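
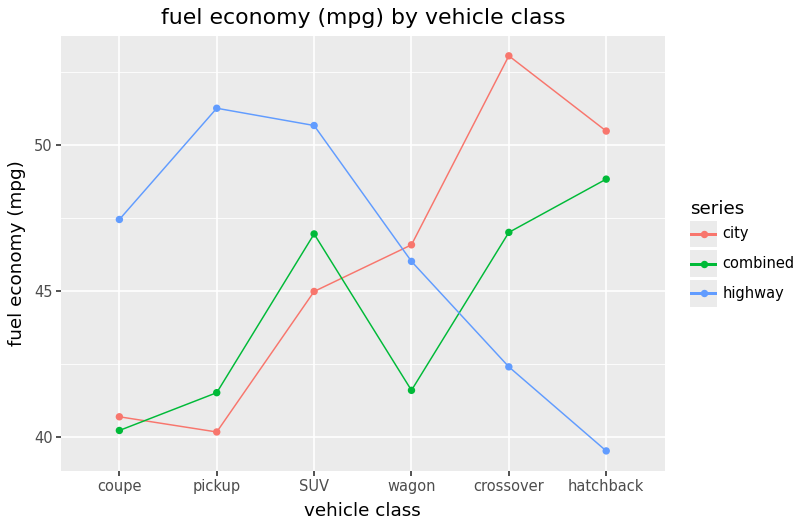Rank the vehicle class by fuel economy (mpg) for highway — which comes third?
coupe

Top 4 for highway: pickup ≈ 52, SUV ≈ 50, coupe ≈ 48, wagon ≈ 46.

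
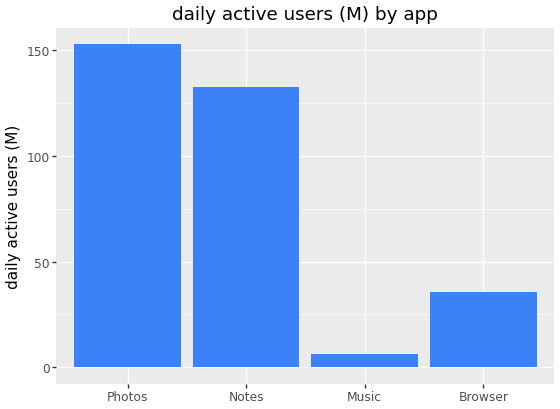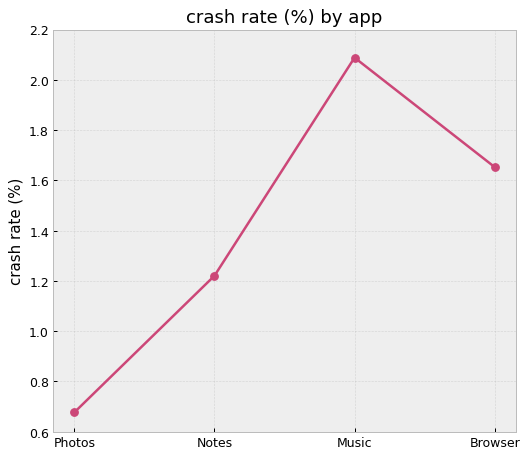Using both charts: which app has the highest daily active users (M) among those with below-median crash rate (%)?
Photos

Chart 2 median crash rate (%) ≈ 1.4; below-median apps: Photos, Notes. Among those, Photos has the highest daily active users (M) (≈ 160).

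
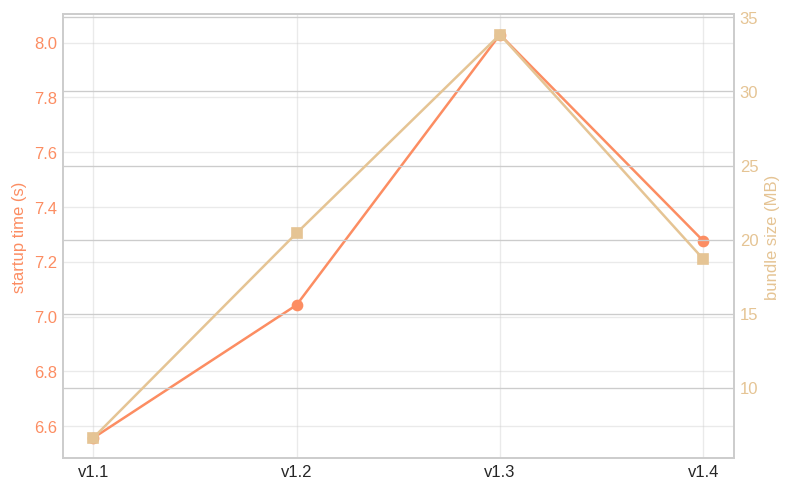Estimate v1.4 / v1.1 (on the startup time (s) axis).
≈ 1.09×

v1.4 ≈ 7.2, v1.1 ≈ 6.6; 7.2/6.6 ≈ 1.09.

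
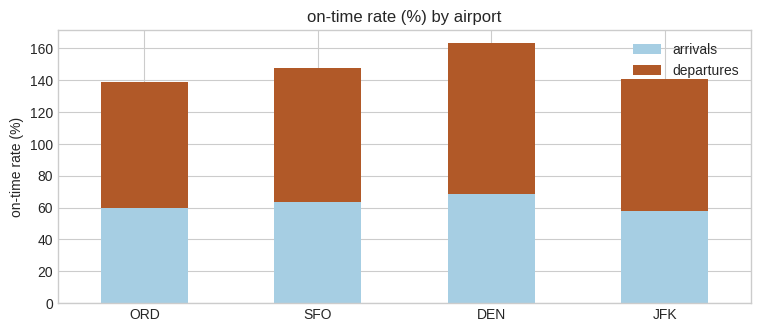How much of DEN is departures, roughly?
departures top ≈ 160, bottom ≈ 60; segment ≈ 100.

≈ 100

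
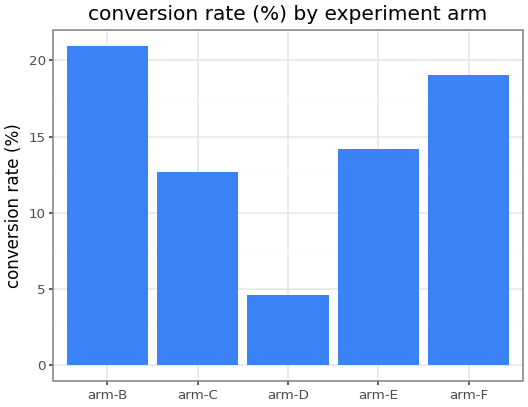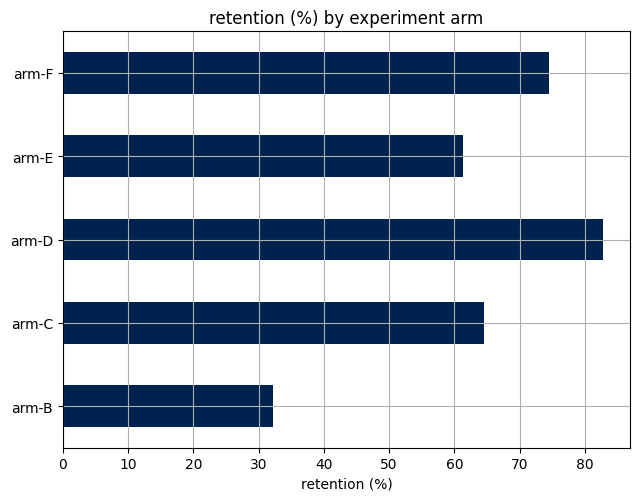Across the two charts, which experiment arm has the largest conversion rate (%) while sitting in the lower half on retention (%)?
Chart 2 median retention (%) ≈ 60; below-median experiment arms: arm-B, arm-E. Among those, arm-B has the highest conversion rate (%) (≈ 20).

arm-B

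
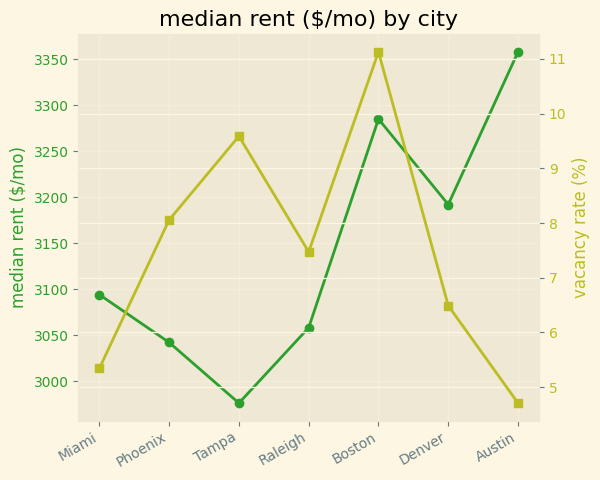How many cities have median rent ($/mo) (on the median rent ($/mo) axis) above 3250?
2

Above 3250: Boston, Austin.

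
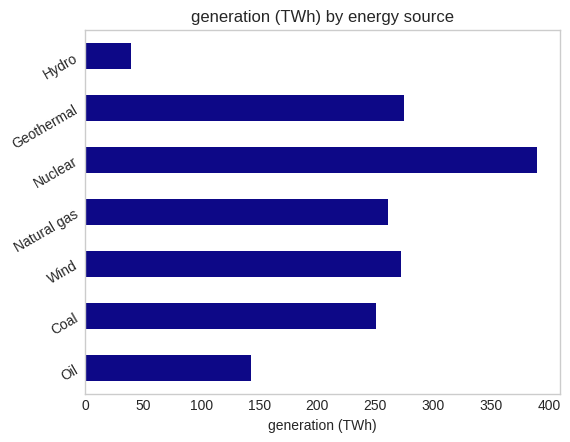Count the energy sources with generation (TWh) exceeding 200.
5

Above 200: Coal, Wind, Natural gas, Nuclear, Geothermal.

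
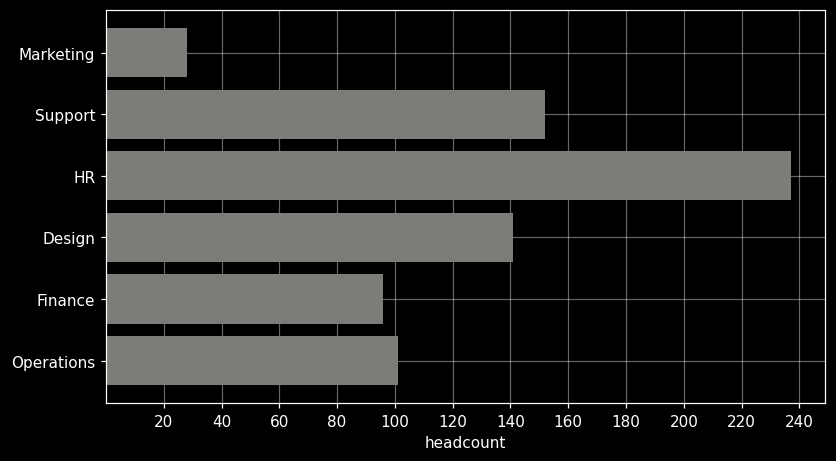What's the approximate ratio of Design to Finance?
Design ≈ 140, Finance ≈ 100; 140/100 ≈ 1.4.

≈ 1.4×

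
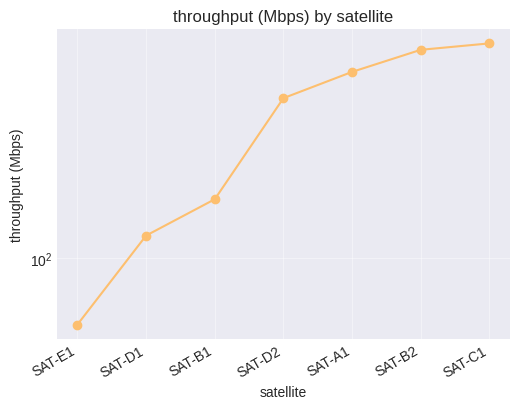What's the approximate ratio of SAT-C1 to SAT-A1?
SAT-C1 ≈ 650, SAT-A1 ≈ 500; 650/500 ≈ 1.3.

≈ 1.3×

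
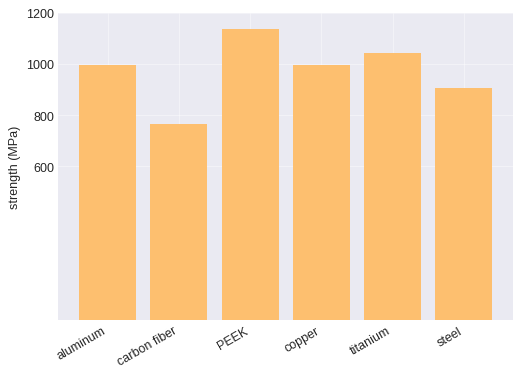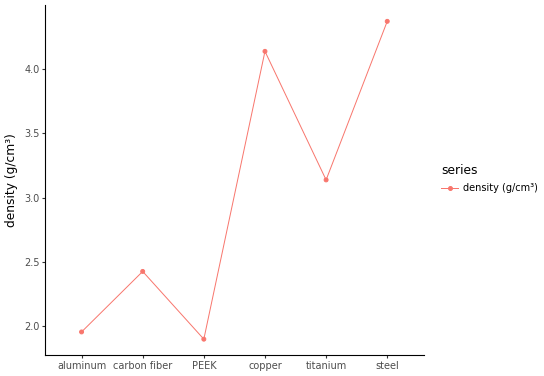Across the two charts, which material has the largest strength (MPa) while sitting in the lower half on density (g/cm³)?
PEEK

Chart 2 median density (g/cm³) ≈ 3; below-median materials: aluminum, carbon fiber, PEEK. Among those, PEEK has the highest strength (MPa) (≈ 1200).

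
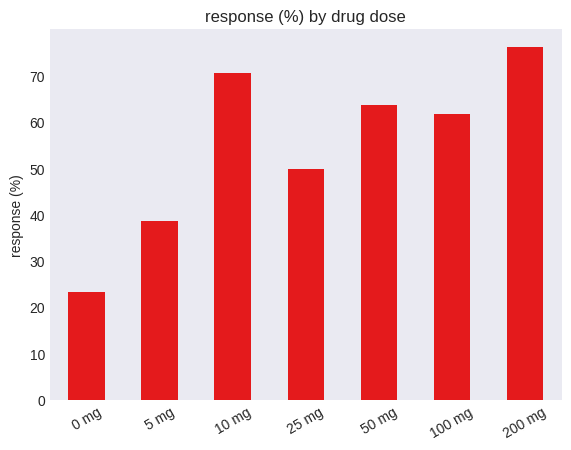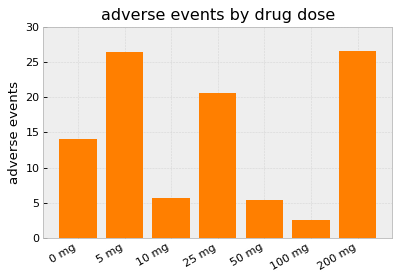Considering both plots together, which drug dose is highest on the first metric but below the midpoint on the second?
10 mg

Chart 2 median adverse events ≈ 15; below-median drug doses: 10 mg, 50 mg, 100 mg. Among those, 10 mg has the highest response (%) (≈ 70).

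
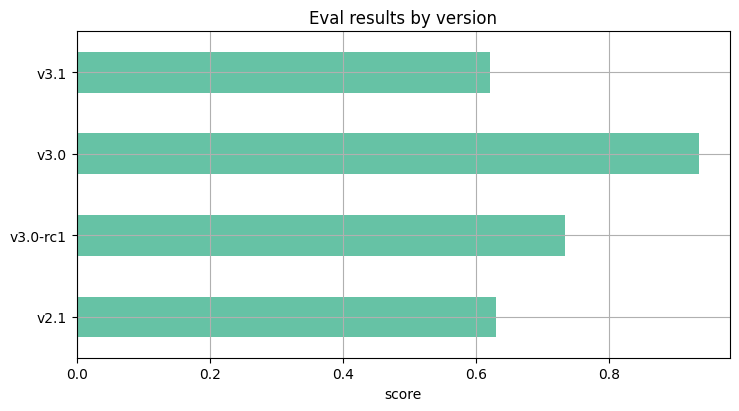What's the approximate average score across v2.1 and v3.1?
(0.6 + 0.6) / 2 ≈ 0.6.

≈ 0.6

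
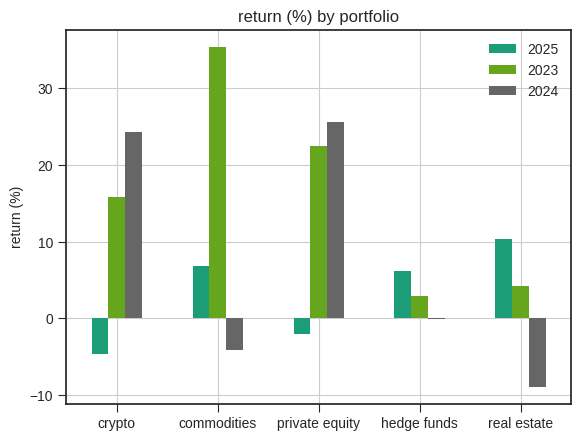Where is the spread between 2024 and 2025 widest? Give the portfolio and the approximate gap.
crypto: 2024 ≈ 25, 2025 ≈ -5 → gap ≈ 30. Next-largest (private equity) is only ≈ 25.

crypto, ≈ 30 %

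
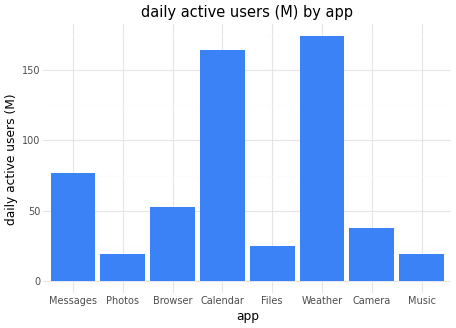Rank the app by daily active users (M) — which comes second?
Calendar

Top 3: Weather ≈ 180, Calendar ≈ 160, Messages ≈ 80.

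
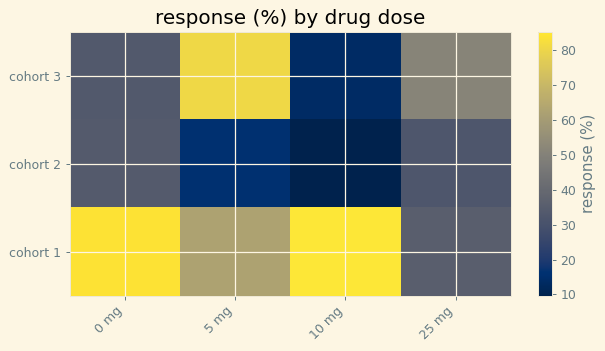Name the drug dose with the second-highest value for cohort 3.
25 mg

Top 3 for cohort 3: 5 mg ≈ 80, 25 mg ≈ 50, 0 mg ≈ 30.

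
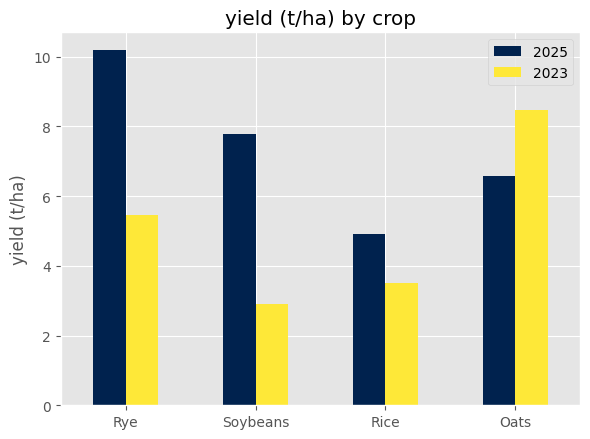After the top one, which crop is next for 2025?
Top 3 for 2025: Rye ≈ 10, Soybeans ≈ 8, Oats ≈ 7.

Soybeans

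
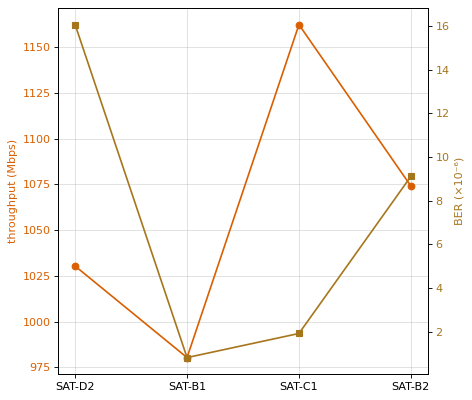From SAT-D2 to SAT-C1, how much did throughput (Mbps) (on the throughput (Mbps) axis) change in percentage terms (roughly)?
SAT-D2 ≈ 1040, SAT-C1 ≈ 1160; (1160 − 1040) / 1040 ≈ +11.5%.

≈ +11.5%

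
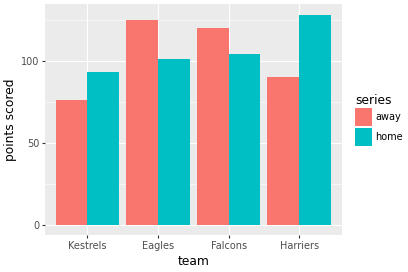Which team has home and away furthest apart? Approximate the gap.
Harriers: home ≈ 120, away ≈ 80 → gap ≈ 40. Next-largest (Eagles) is only ≈ 20.

Harriers, ≈ 40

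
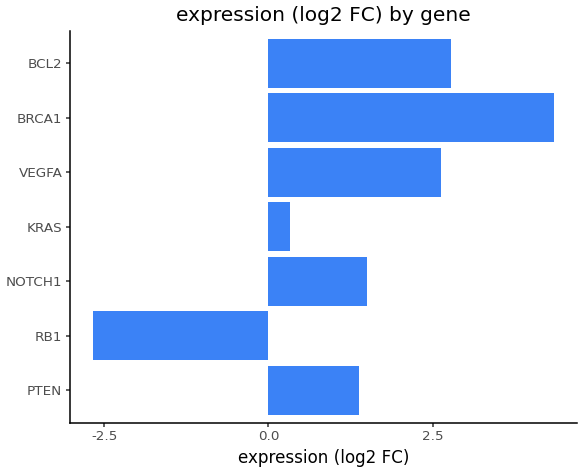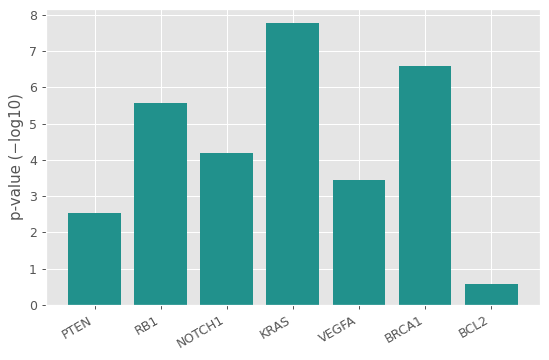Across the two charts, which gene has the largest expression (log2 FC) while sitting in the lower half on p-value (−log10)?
Chart 2 median p-value (−log10) ≈ 4; below-median genes: PTEN, VEGFA, BCL2. Among those, BCL2 has the highest expression (log2 FC) (≈ 3).

BCL2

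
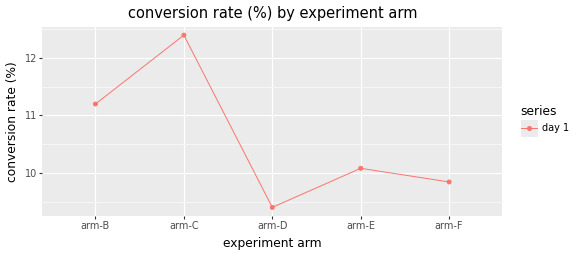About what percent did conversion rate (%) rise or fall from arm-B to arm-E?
≈ -9.1%

arm-B ≈ 11.0, arm-E ≈ 10.0; (10.0 − 11.0) / 11.0 ≈ -9.1%.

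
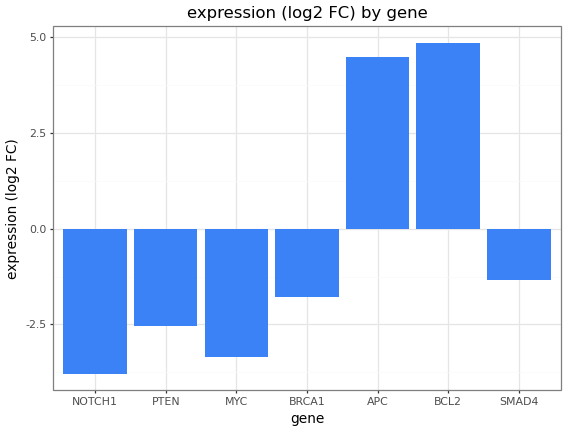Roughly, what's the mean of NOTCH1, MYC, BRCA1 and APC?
(-4 + -3 + -2 + 4) / 4 ≈ -1.

≈ -1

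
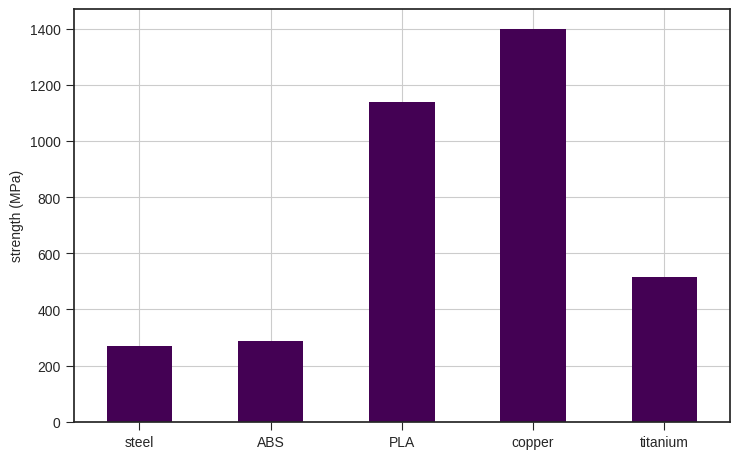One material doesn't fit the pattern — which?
copper ≈ 1400; the rest sit between ≈ 200 and ≈ 1200.

copper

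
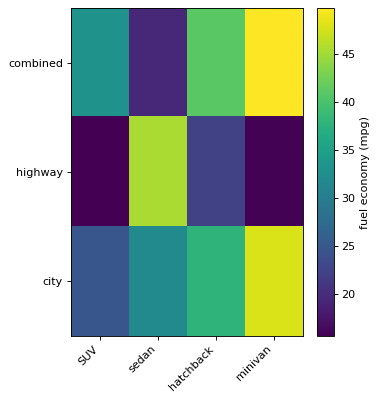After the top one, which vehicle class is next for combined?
Top 3 for combined: minivan ≈ 50, hatchback ≈ 40, SUV ≈ 35.

hatchback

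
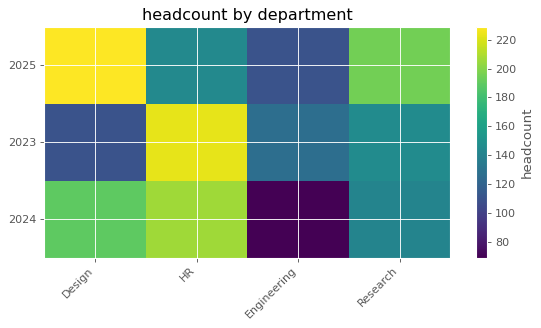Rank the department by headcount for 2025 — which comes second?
Top 3 for 2025: Design ≈ 220, Research ≈ 200, HR ≈ 140.

Research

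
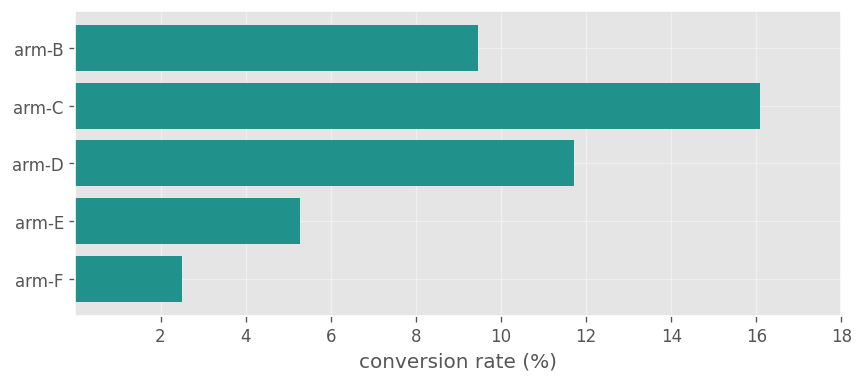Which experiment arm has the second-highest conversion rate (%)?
arm-D

Top 3: arm-C ≈ 16, arm-D ≈ 12, arm-B ≈ 10.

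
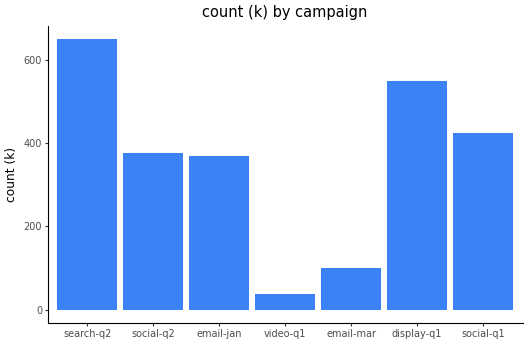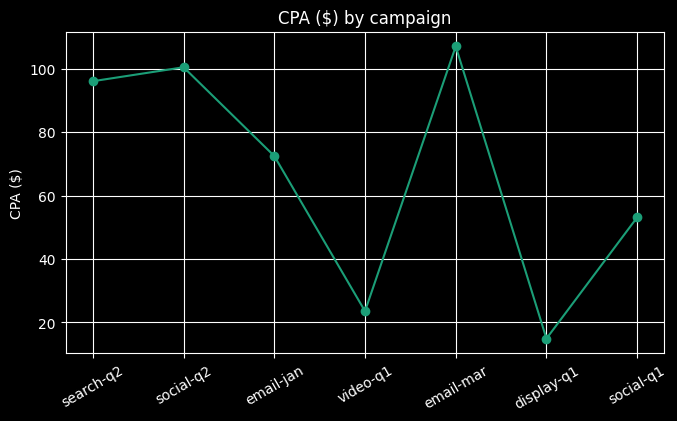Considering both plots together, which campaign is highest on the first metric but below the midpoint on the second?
Chart 2 median CPA ($) ≈ 70; below-median campaigns: video-q1, display-q1, social-q1. Among those, display-q1 has the highest count (k) (≈ 600).

display-q1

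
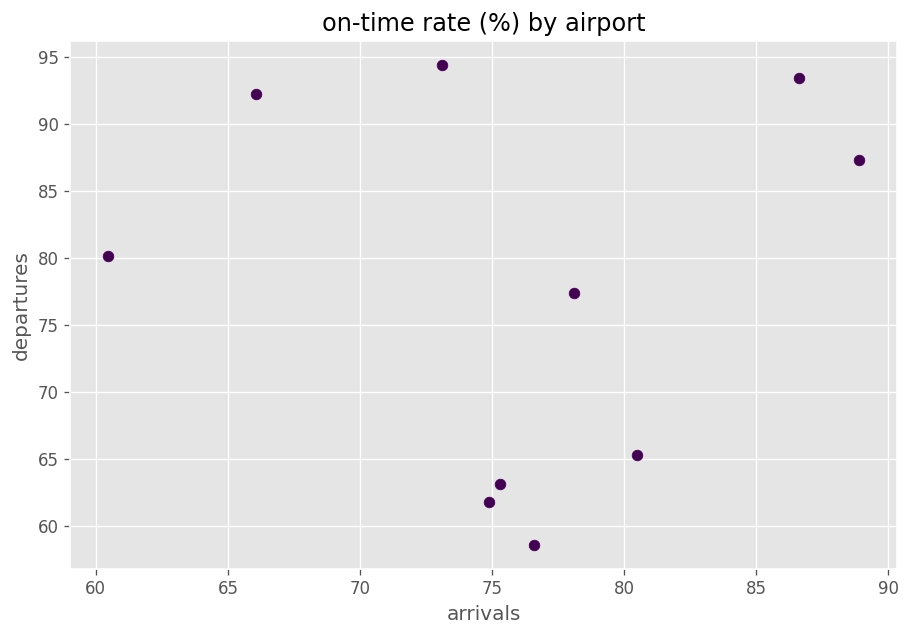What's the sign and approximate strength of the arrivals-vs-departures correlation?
Points are roughly uncorrelated; weak (|r| ≈ 0.0).

no clear correlation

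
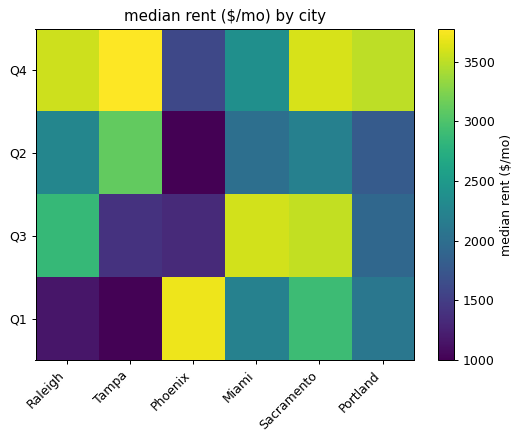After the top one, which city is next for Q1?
Sacramento

Top 3 for Q1: Phoenix ≈ 3500, Sacramento ≈ 3000, Miami ≈ 2000.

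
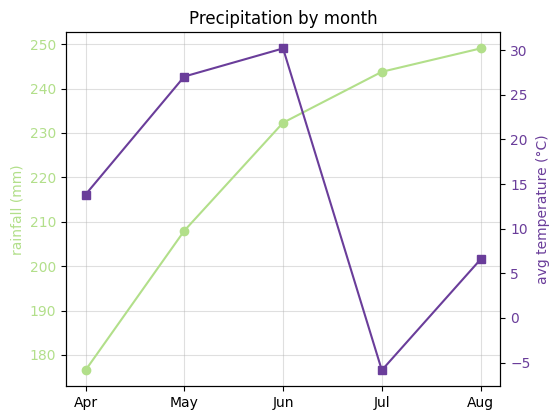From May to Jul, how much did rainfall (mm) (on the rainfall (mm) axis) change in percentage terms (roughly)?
May ≈ 210, Jul ≈ 240; (240 − 210) / 210 ≈ +14.3%.

≈ +14.3%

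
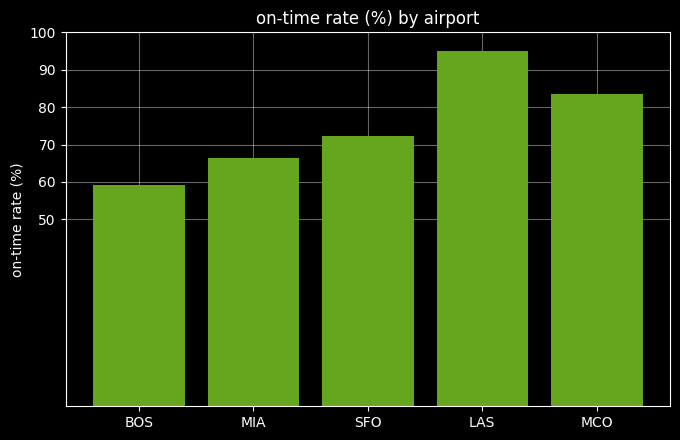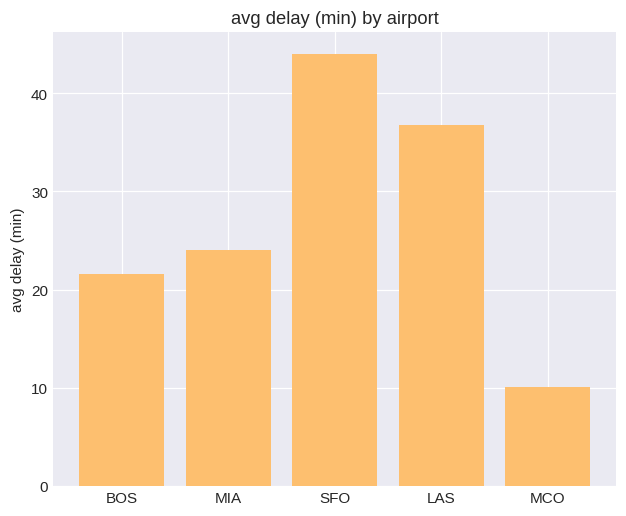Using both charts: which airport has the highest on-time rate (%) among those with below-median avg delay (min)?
Chart 2 median avg delay (min) ≈ 25; below-median airports: BOS, MCO. Among those, MCO has the highest on-time rate (%) (≈ 80).

MCO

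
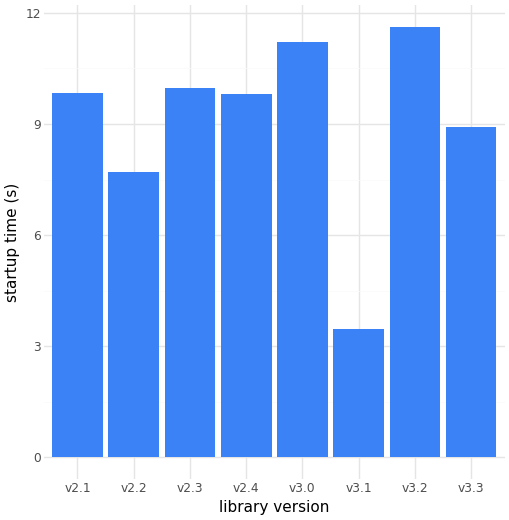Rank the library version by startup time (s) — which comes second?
Top 3: v3.2 ≈ 12, v3.0 ≈ 11, v2.3 ≈ 10.

v3.0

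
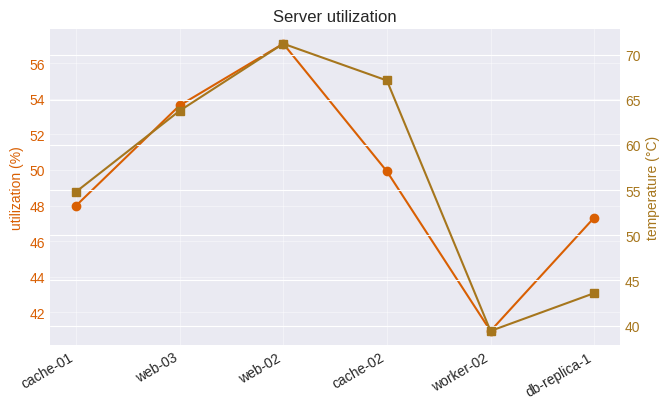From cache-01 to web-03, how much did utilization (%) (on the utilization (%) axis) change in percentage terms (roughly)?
≈ +12.5%

cache-01 ≈ 48, web-03 ≈ 54; (54 − 48) / 48 ≈ +12.5%.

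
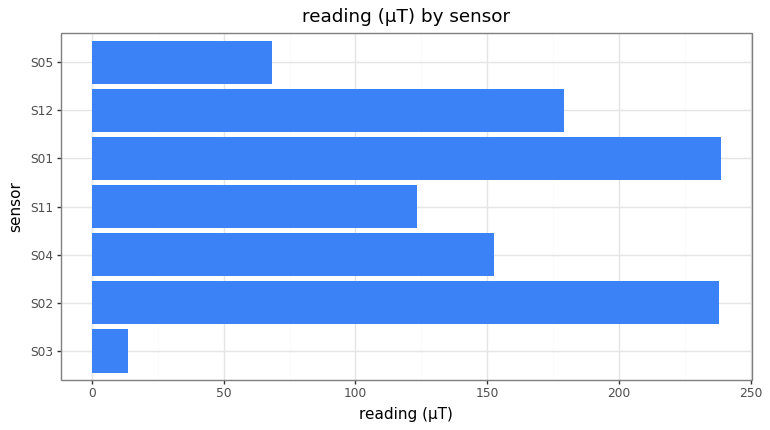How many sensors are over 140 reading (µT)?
4

Above 140: S02, S04, S01, S12.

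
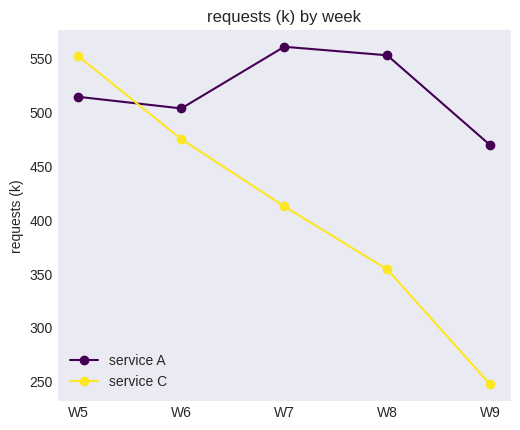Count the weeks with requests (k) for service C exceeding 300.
4

Above 300: W5, W6, W7, W8.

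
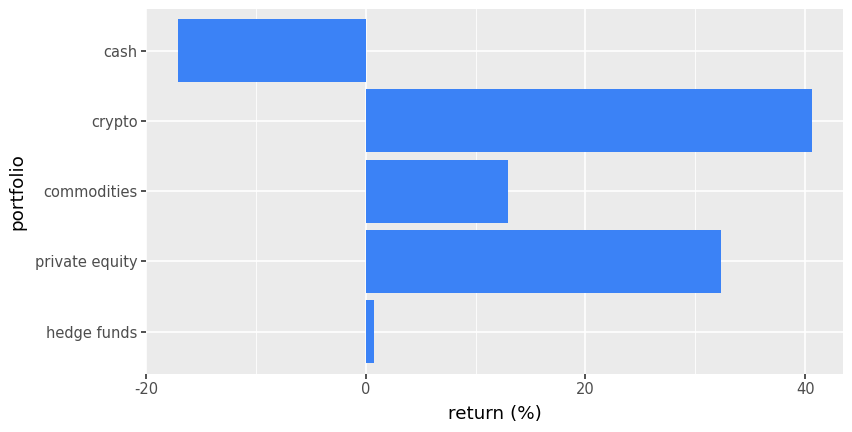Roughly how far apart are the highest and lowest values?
≈ 55

Max crypto ≈ 40, min cash ≈ -15; range ≈ 55.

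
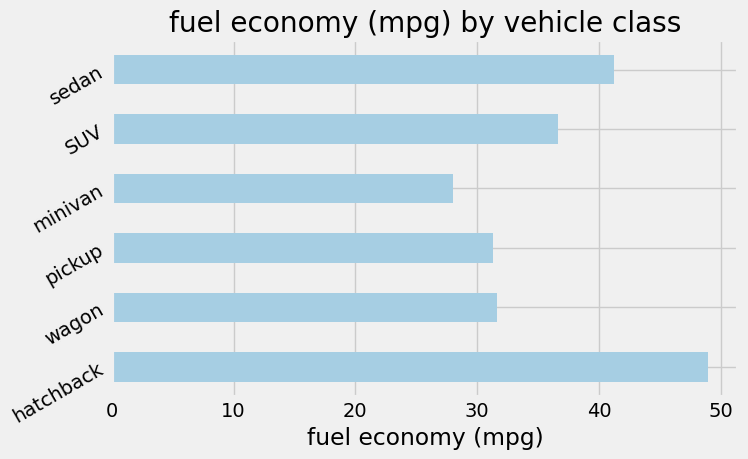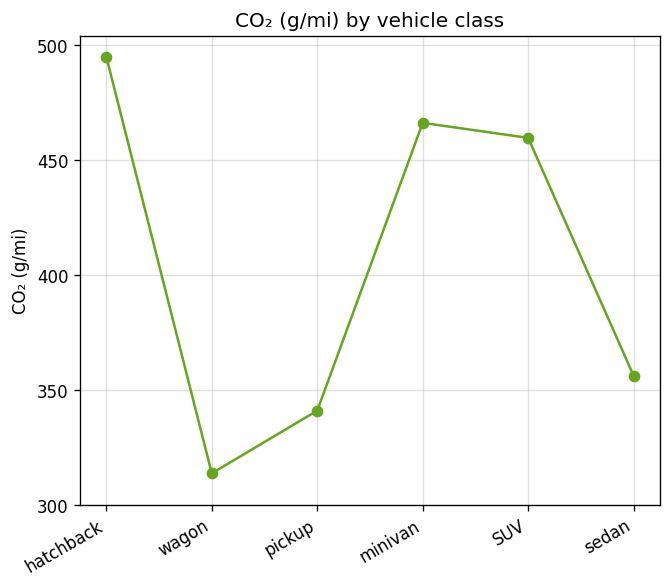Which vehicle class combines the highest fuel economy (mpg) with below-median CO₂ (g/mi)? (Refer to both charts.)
Chart 2 median CO₂ (g/mi) ≈ 400; below-median vehicle classes: wagon, pickup, sedan. Among those, sedan has the highest fuel economy (mpg) (≈ 40).

sedan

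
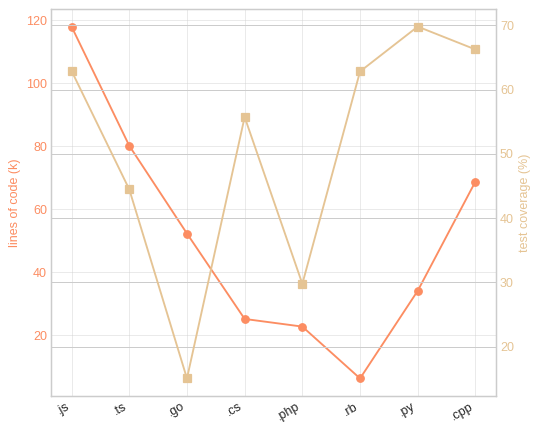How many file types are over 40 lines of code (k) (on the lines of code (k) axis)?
4

Above 40: .js, .ts, .go, .cpp.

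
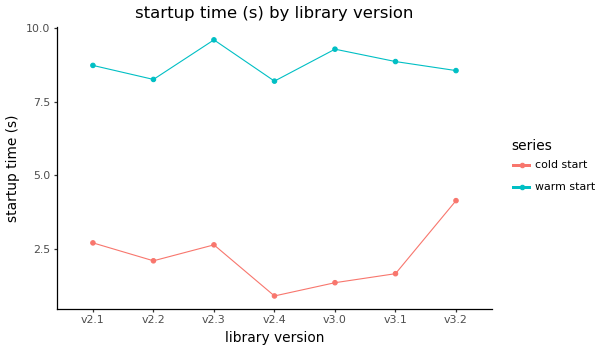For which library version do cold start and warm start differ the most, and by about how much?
v3.0, ≈ 8 s

v3.0: cold start ≈ 1, warm start ≈ 9 → gap ≈ 8. Next-largest (v2.4) is only ≈ 7.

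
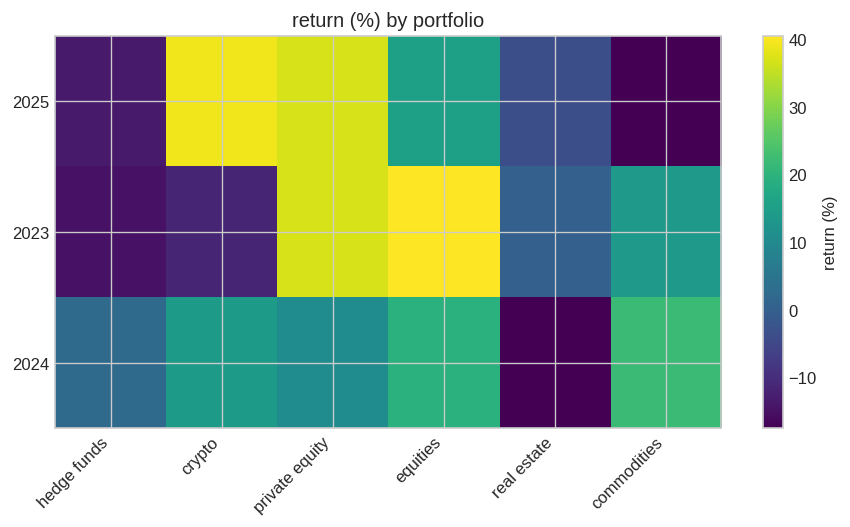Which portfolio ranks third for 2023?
commodities

Top 4 for 2023: equities ≈ 40, private equity ≈ 35, commodities ≈ 15, real estate ≈ 0.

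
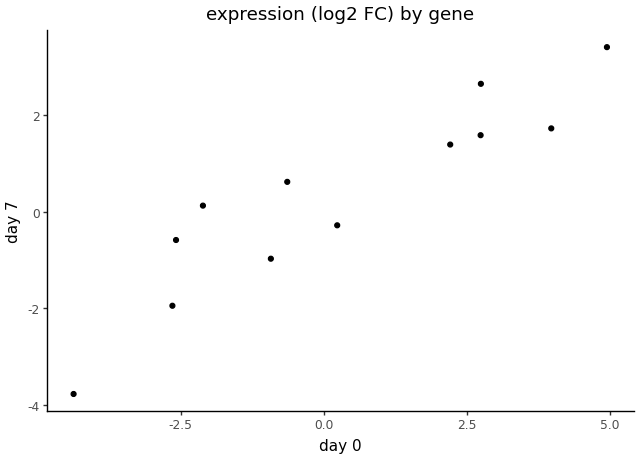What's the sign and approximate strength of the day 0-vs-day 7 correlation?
positive, strong

Points are positively correlated; strong (|r| ≈ 0.9).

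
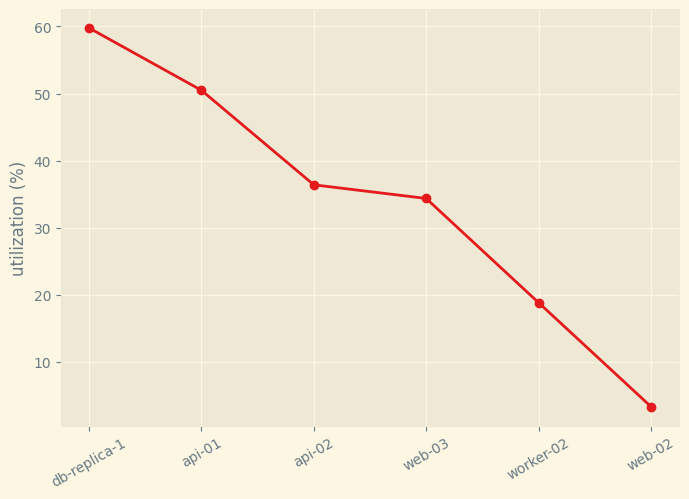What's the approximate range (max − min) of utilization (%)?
Max db-replica-1 ≈ 60, min web-02 ≈ 5; range ≈ 55.

≈ 55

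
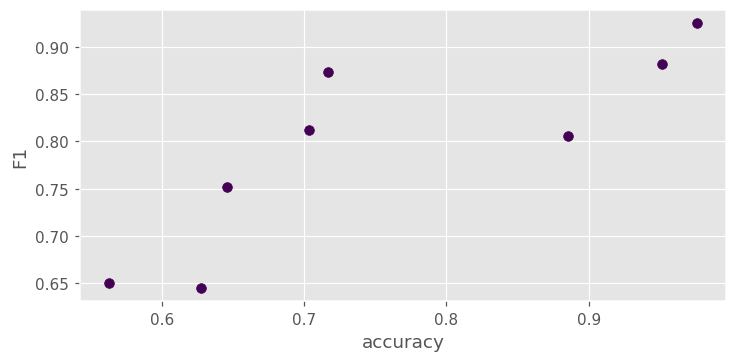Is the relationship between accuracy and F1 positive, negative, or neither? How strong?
Points are positively correlated; strong (|r| ≈ 0.8).

positive, strong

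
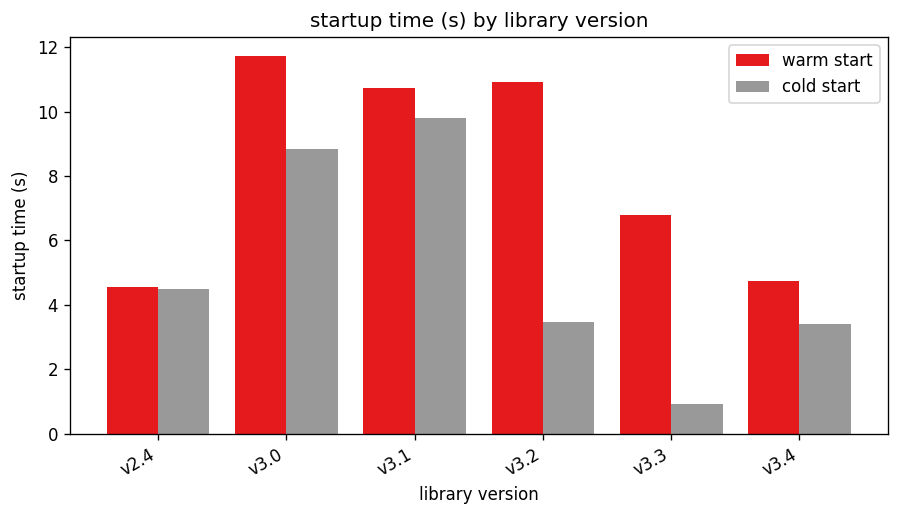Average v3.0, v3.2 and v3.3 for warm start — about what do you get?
≈ 10

(12 + 11 + 7) / 3 ≈ 10.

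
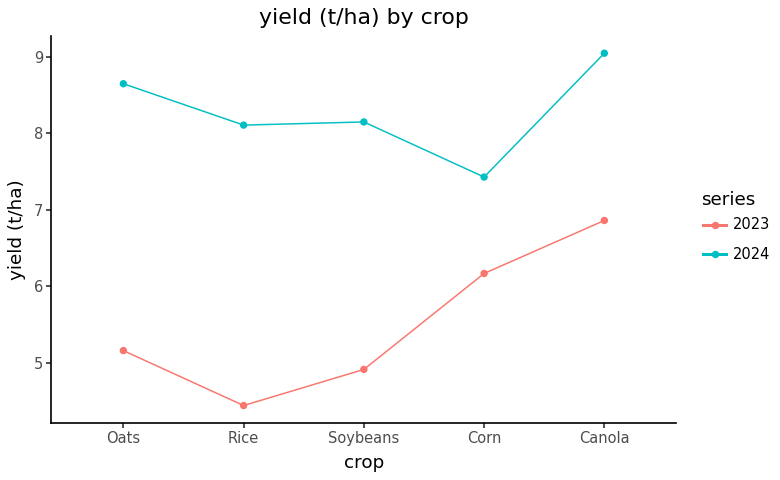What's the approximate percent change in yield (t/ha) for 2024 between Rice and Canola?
Rice ≈ 8.0, Canola ≈ 9.0; (9.0 − 8.0) / 8.0 ≈ +12.5%.

≈ +12.5%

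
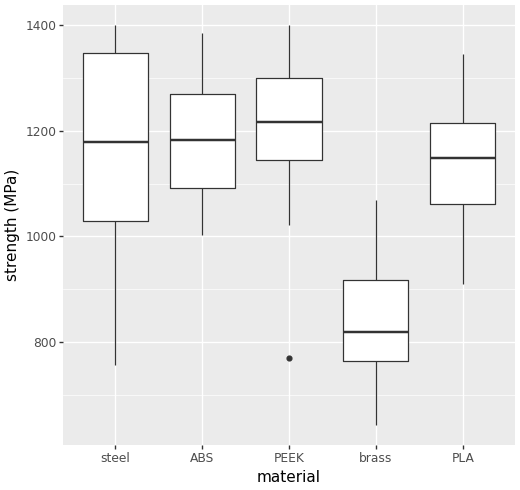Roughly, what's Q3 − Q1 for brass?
Q3 ≈ 900, Q1 ≈ 750; IQR ≈ 150.

≈ 150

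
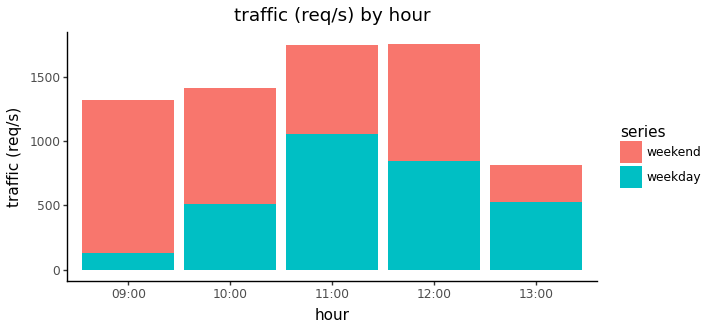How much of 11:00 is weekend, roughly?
≈ 800

weekend top ≈ 1800, bottom ≈ 1000; segment ≈ 800.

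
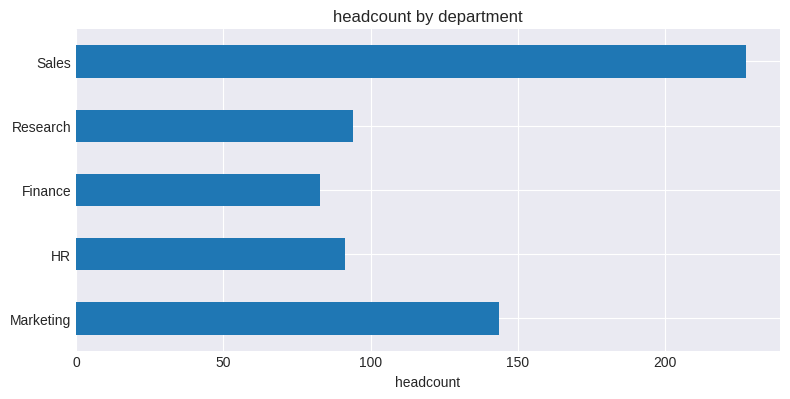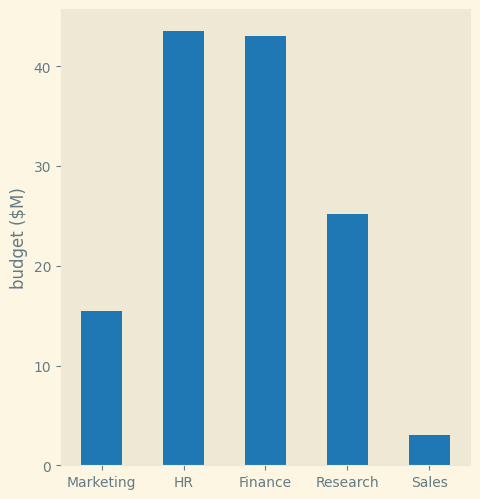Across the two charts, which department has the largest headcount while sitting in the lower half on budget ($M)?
Sales

Chart 2 median budget ($M) ≈ 25; below-median departments: Marketing, Sales. Among those, Sales has the highest headcount (≈ 225).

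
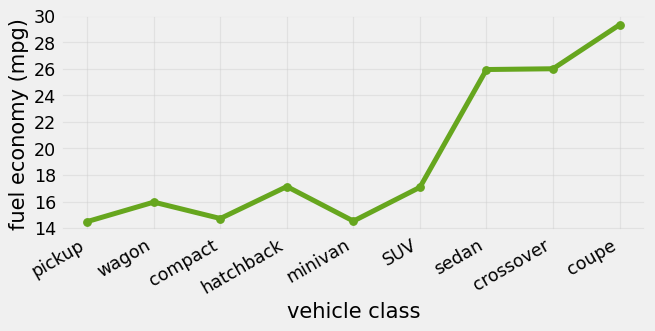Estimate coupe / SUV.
coupe ≈ 30, SUV ≈ 18; 30/18 ≈ 1.67.

≈ 1.67×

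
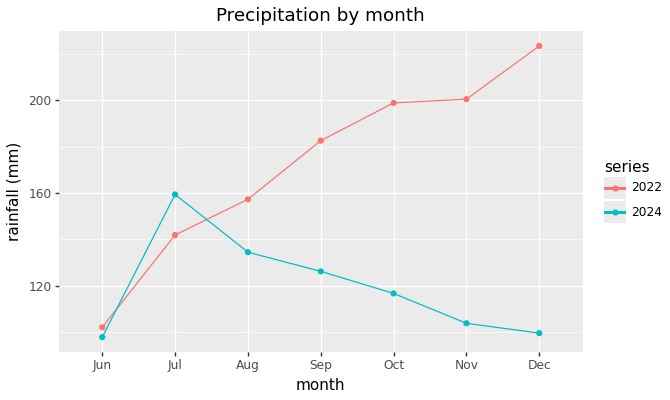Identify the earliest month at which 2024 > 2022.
Jun: 2024 ≈ 100 vs 2022 ≈ 100 (not yet); Jul: 2024 ≈ 160 vs 2022 ≈ 140 (first crossover).

Jul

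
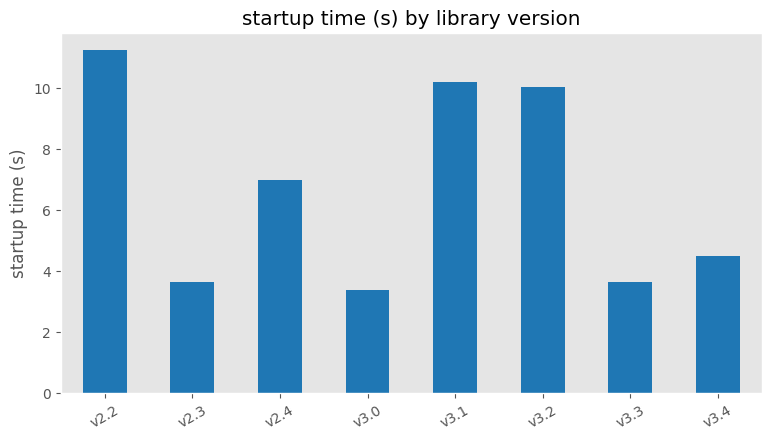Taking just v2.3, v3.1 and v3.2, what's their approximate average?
(4 + 10 + 10) / 3 ≈ 8.

≈ 8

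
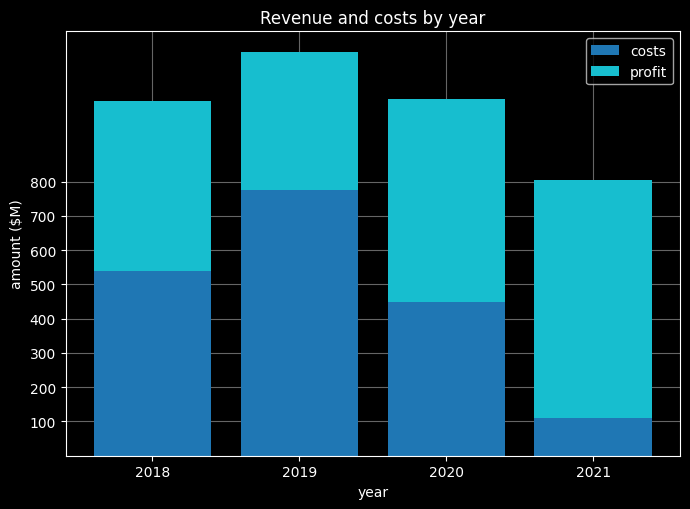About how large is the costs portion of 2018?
costs top ≈ 500, bottom ≈ 0; segment ≈ 500.

≈ 500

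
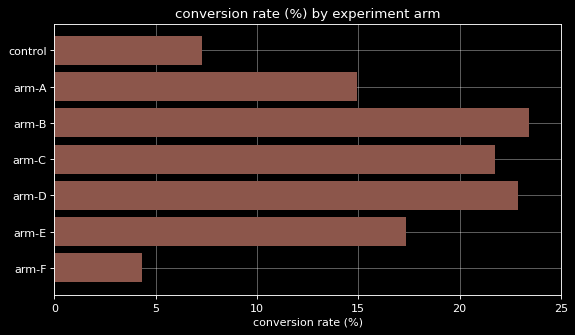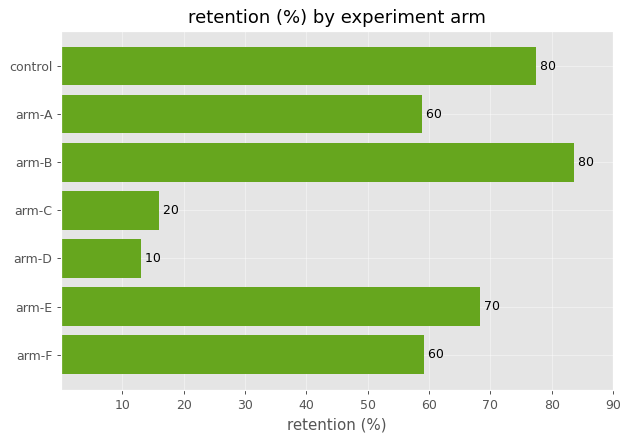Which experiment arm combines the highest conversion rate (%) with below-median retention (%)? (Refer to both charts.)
Chart 2 median retention (%) ≈ 60; below-median experiment arms: arm-A, arm-C, arm-D. Among those, arm-D has the highest conversion rate (%) (≈ 25).

arm-D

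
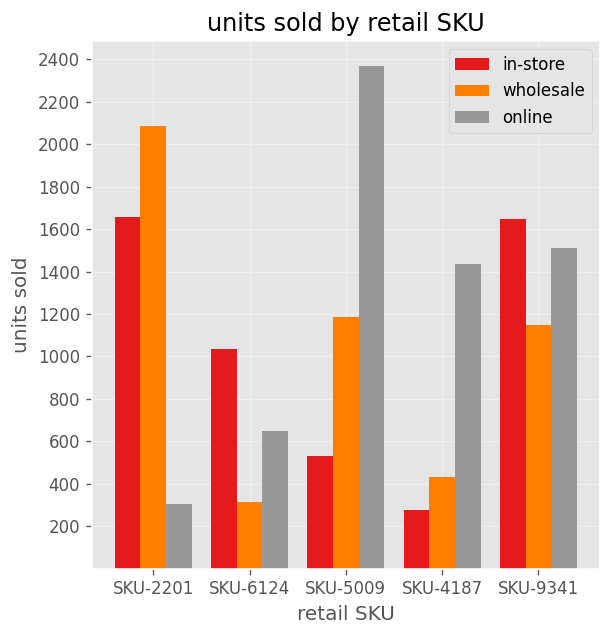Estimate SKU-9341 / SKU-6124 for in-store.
SKU-9341 ≈ 1600, SKU-6124 ≈ 1000; 1600/1000 ≈ 1.6.

≈ 1.6×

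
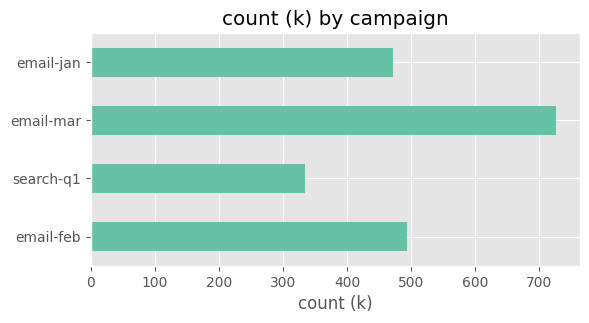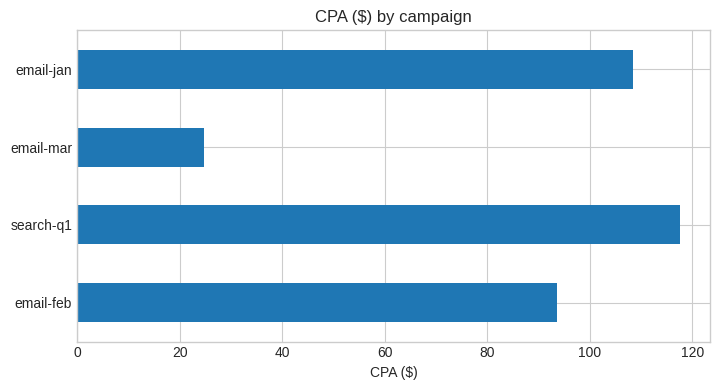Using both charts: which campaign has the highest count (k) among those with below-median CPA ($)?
email-mar

Chart 2 median CPA ($) ≈ 100; below-median campaigns: email-feb, email-mar. Among those, email-mar has the highest count (k) (≈ 700).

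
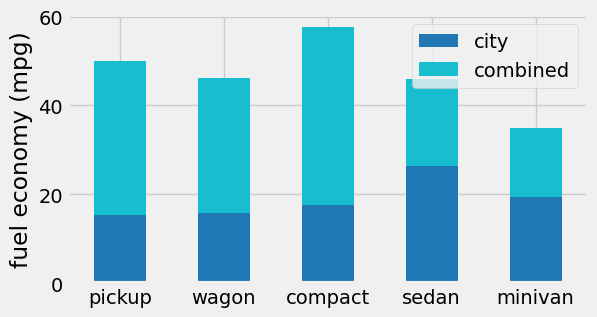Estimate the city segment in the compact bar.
≈ 20

city top ≈ 20, bottom ≈ 0; segment ≈ 20.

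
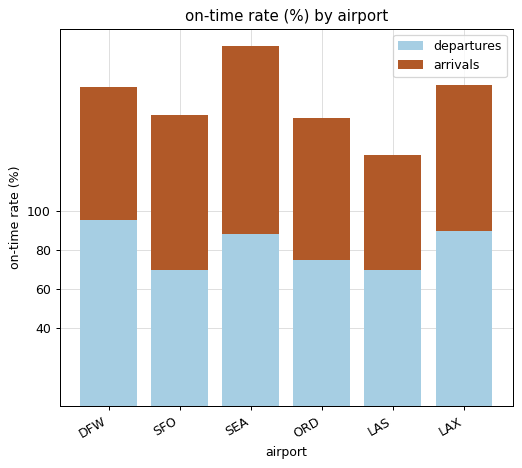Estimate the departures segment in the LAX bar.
departures top ≈ 80, bottom ≈ 0; segment ≈ 80.

≈ 80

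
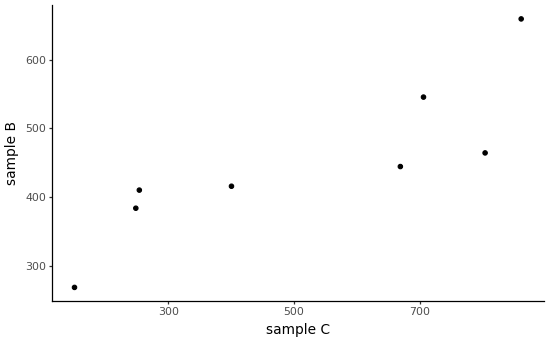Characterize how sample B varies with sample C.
Points are positively correlated; strong (|r| ≈ 0.8).

positive, strong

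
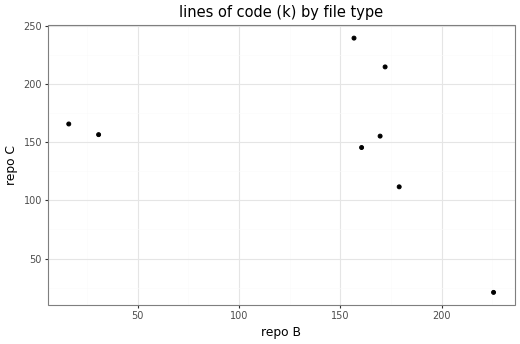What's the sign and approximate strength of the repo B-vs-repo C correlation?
Points are negatively correlated; weak (|r| ≈ 0.3).

negative, weak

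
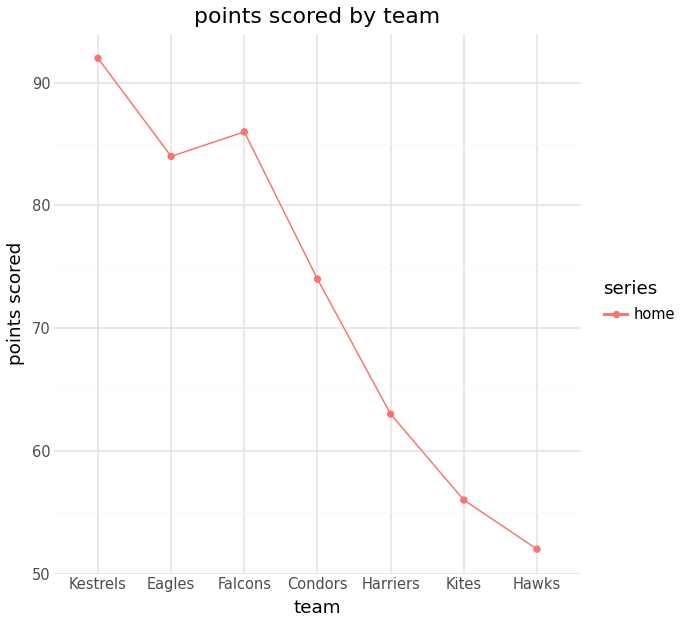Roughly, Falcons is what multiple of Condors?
≈ 1.13×

Falcons ≈ 85, Condors ≈ 75; 85/75 ≈ 1.13.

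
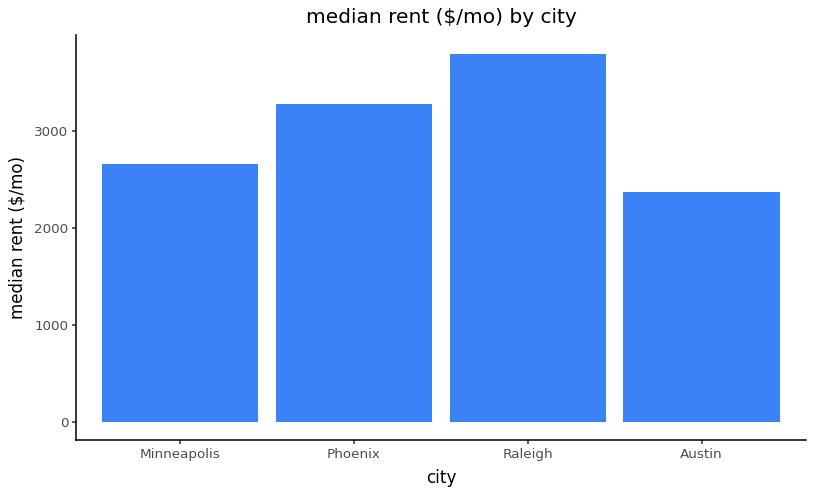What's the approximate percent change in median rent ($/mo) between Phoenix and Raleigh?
≈ +14.3%

Phoenix ≈ 3500, Raleigh ≈ 4000; (4000 − 3500) / 3500 ≈ +14.3%.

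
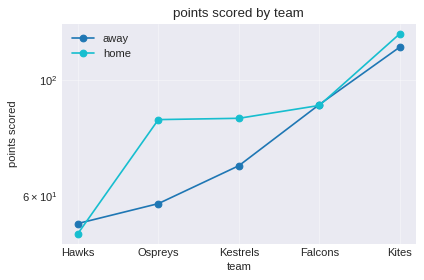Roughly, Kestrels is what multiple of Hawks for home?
≈ 1.6×

Kestrels ≈ 80, Hawks ≈ 50; 80/50 ≈ 1.6.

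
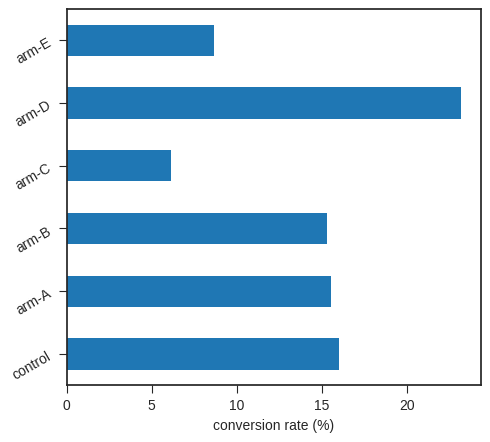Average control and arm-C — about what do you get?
≈ 11

(16 + 6) / 2 ≈ 11.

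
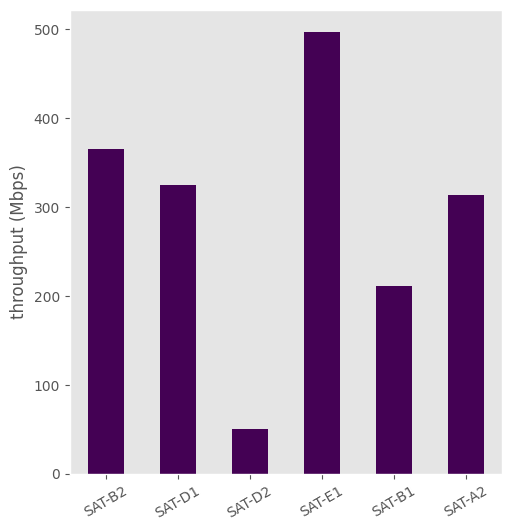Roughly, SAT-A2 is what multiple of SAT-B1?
≈ 1.5×

SAT-A2 ≈ 300, SAT-B1 ≈ 200; 300/200 ≈ 1.5.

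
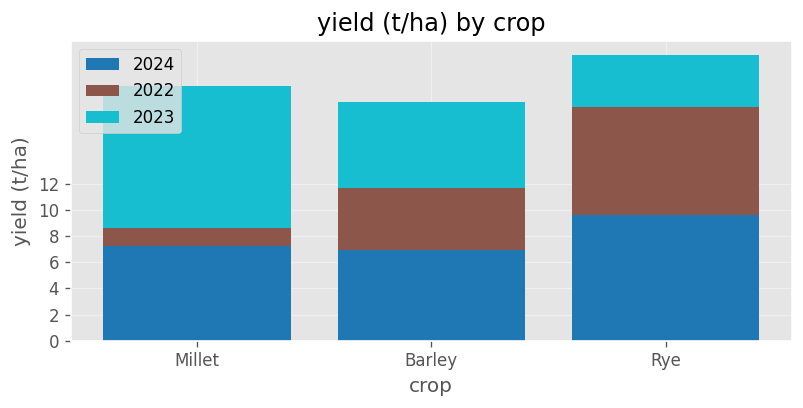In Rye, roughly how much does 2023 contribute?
≈ 4

2023 top ≈ 22, bottom ≈ 18; segment ≈ 4.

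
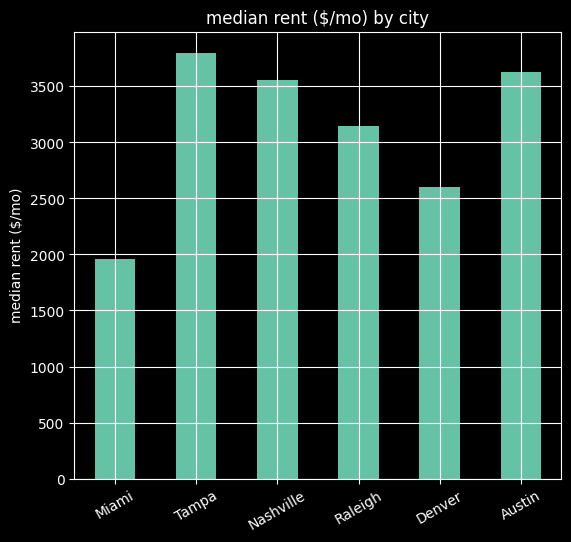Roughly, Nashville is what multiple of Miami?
Nashville ≈ 3500, Miami ≈ 2000; 3500/2000 ≈ 1.75.

≈ 1.75×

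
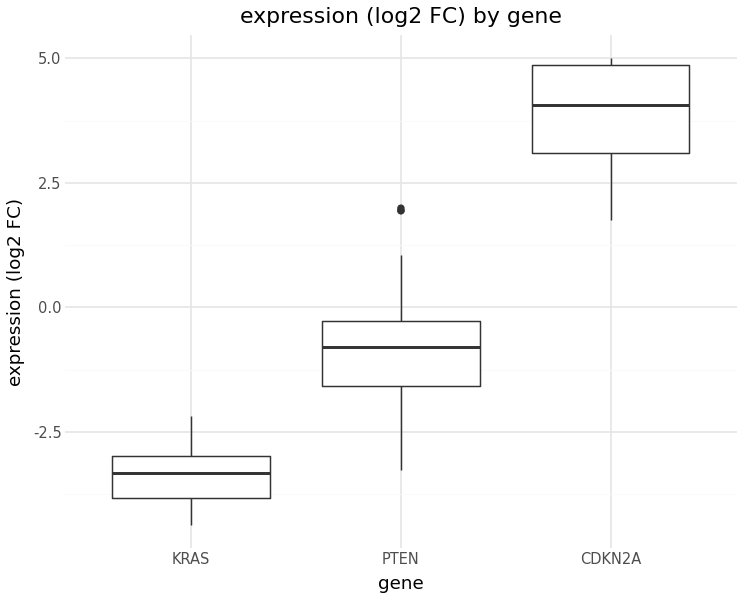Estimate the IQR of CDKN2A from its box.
Q3 ≈ 5, Q1 ≈ 3; IQR ≈ 2.

≈ 2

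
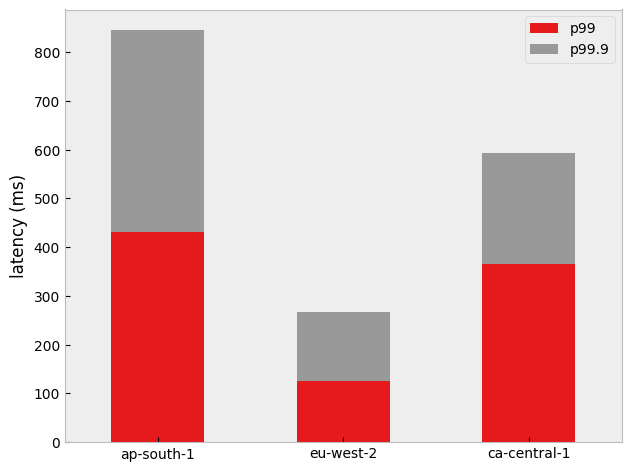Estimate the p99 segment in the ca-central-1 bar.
≈ 400

p99 top ≈ 400, bottom ≈ 0; segment ≈ 400.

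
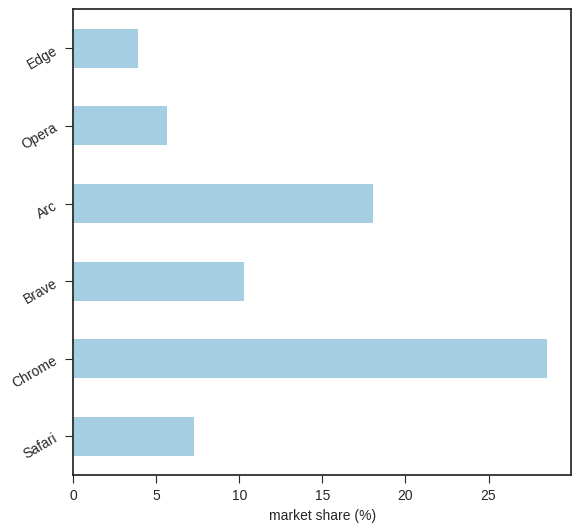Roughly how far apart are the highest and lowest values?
Max Chrome ≈ 30, min Edge ≈ 5; range ≈ 25.

≈ 25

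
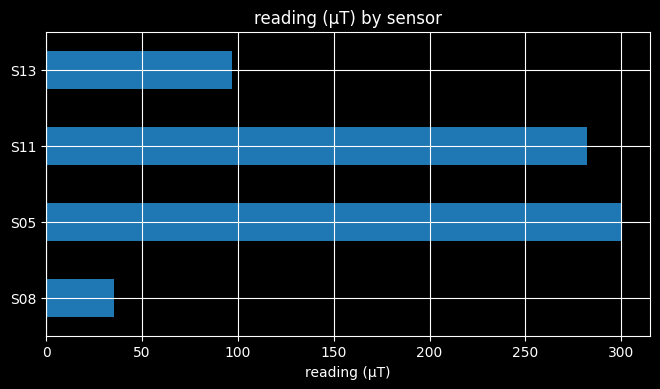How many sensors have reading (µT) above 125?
Above 125: S05, S11.

2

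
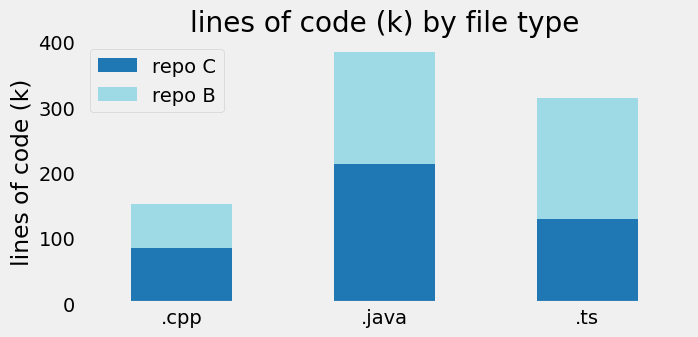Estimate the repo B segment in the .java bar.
≈ 200

repo B top ≈ 400, bottom ≈ 200; segment ≈ 200.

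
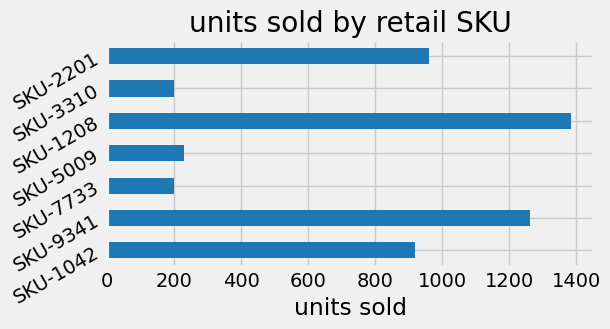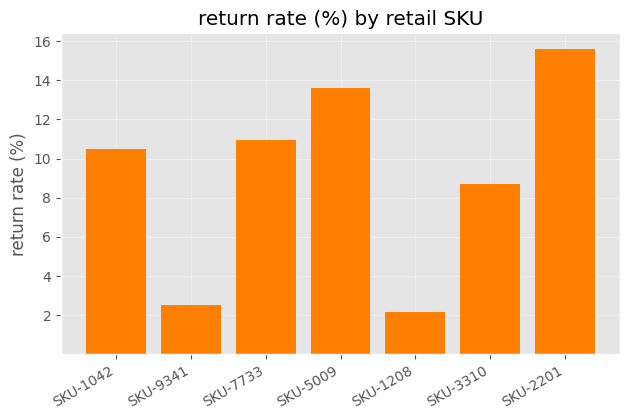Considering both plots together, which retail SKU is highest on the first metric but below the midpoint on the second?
Chart 2 median return rate (%) ≈ 10; below-median retail SKUs: SKU-9341, SKU-1208, SKU-3310. Among those, SKU-1208 has the highest units sold (≈ 1400).

SKU-1208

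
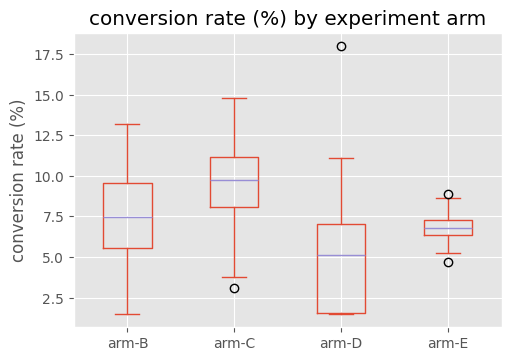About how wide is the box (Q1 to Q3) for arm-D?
≈ 5.5

Q3 ≈ 7.0, Q1 ≈ 1.5; IQR ≈ 5.5.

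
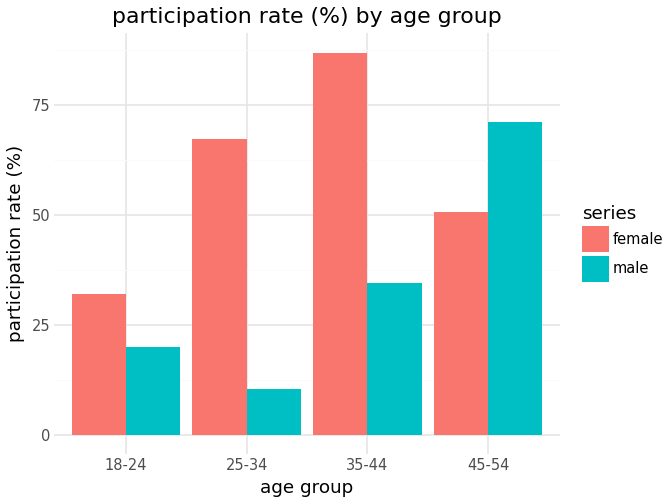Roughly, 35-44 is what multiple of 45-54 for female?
≈ 1.8×

35-44 ≈ 90, 45-54 ≈ 50; 90/50 ≈ 1.8.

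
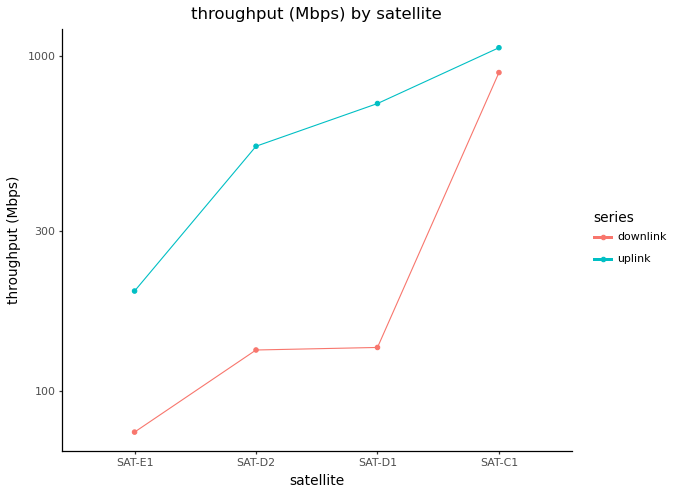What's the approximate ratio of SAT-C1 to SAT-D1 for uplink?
SAT-C1 ≈ 1100, SAT-D1 ≈ 700; 1100/700 ≈ 1.57.

≈ 1.57×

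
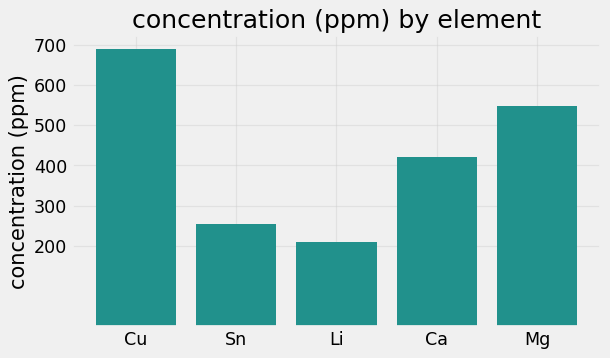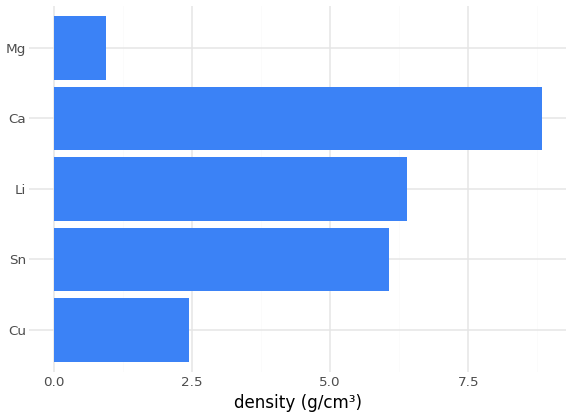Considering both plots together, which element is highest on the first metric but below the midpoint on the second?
Chart 2 median density (g/cm³) ≈ 6; below-median elements: Cu, Mg. Among those, Cu has the highest concentration (ppm) (≈ 700).

Cu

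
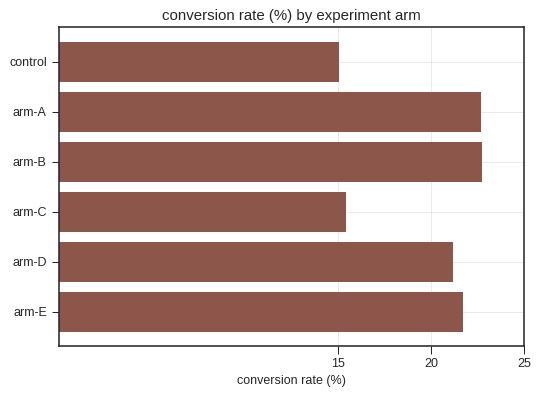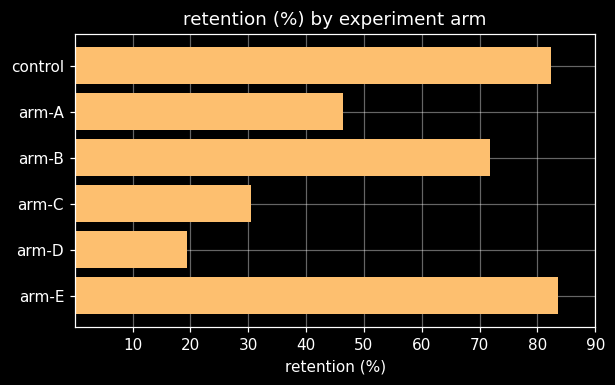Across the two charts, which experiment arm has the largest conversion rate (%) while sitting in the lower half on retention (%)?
Chart 2 median retention (%) ≈ 60; below-median experiment arms: arm-A, arm-C, arm-D. Among those, arm-A has the highest conversion rate (%) (≈ 25).

arm-A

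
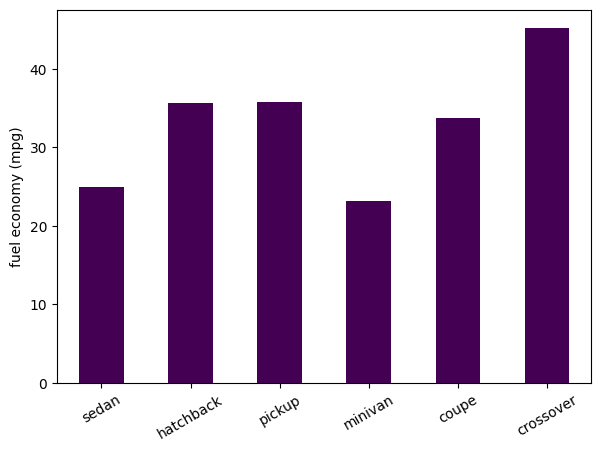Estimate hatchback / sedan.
hatchback ≈ 35, sedan ≈ 25; 35/25 ≈ 1.4.

≈ 1.4×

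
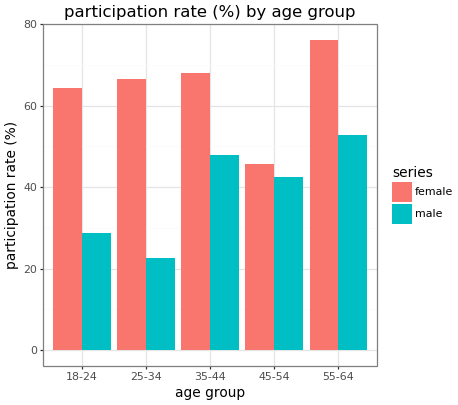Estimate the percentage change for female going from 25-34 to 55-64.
≈ +14.3%

25-34 ≈ 70, 55-64 ≈ 80; (80 − 70) / 70 ≈ +14.3%.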